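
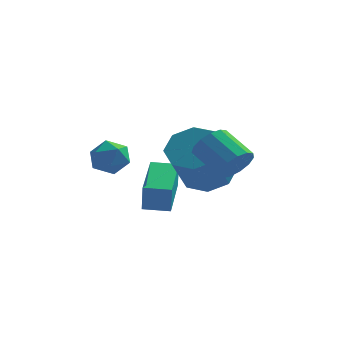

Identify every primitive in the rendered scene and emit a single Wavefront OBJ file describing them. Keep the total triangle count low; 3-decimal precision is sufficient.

v 1.443 -1.64 -1.305
v 1.956 -1.097 -1.118
v 0.93 -0.377 -0.389
v 0.417 -0.92 -0.575
v 1.778 -0.973 -1.493
v 0.752 -0.253 -0.764
v 1.493 -1.06 -1.808
v 0.466 -0.34 -1.079
v 1.192 -1.331 -1.963
v 0.166 -0.611 -1.234
v 0.971 -1.7 -1.91
v -0.055 -0.98 -1.181
v 0.9 -2.051 -1.664
v -0.126 -1.331 -0.935
v 1.001 -2.271 -1.304
v -0.025 -1.551 -0.575
v 1.243 -2.29 -0.944
v 0.217 -1.57 -0.215
v 1.548 -2.104 -0.699
v 0.522 -1.384 0.03
v 1.82 -1.77 -0.646
v 0.794 -1.05 0.083
v 1.972 -1.395 -0.802
v 0.946 -0.675 -0.073
v 0.035 1.119 -2.779
v 0.877 0.555 -3.122
v 0.607 -0.843 -1.484
v -0.235 -0.279 -1.141
v 1.087 1.14 -2.588
v 0.818 -0.258 -0.95
v 0.681 1.712 -2.166
v 0.412 0.314 -0.528
v -0.104 1.937 -2.103
v -0.373 0.539 -0.466
v -0.807 1.683 -2.436
v -1.077 0.285 -0.798
v -1.018 1.098 -2.97
v -1.287 -0.3 -1.332
v -0.612 0.526 -3.392
v -0.881 -0.872 -1.754
v 0.173 0.301 -3.454
v -0.096 -1.097 -1.817
v -3.517 -0.057 -2.278
v -3.304 0.311 -1.589
v -2.976 -1.171 -1.851
v -2.763 -0.803 -1.162
v -3.544 -0.948 -1.318
v -3.878 -0.26 -1.583
v -2.402 -0.6 -1.857
v -2.736 0.088 -2.122
v -2.615 -0.025 -1.329
v -3.321 -0.24 -0.996
v -2.959 -0.62 -2.444
v -3.665 -0.835 -2.111
v -2.27 0.782 -4.7
v -2.19 0.554 -3.545
v -2.387 2.877 -4.277
v -2.306 2.648 -3.122
v -1.234 0.852 -4.758
v -1.153 0.623 -3.603
v -1.35 2.946 -4.335
v -1.27 2.718 -3.18
f 2 1 5
f 2 5 3
f 3 5 6
f 3 6 4
f 5 1 7
f 5 7 6
f 6 7 8
f 6 8 4
f 7 1 9
f 7 9 8
f 8 9 10
f 8 10 4
f 9 1 11
f 9 11 10
f 10 11 12
f 10 12 4
f 11 1 13
f 11 13 12
f 12 13 14
f 12 14 4
f 13 1 15
f 13 15 14
f 14 15 16
f 14 16 4
f 15 1 17
f 15 17 16
f 16 17 18
f 16 18 4
f 17 1 19
f 17 19 18
f 18 19 20
f 18 20 4
f 19 1 21
f 19 21 20
f 20 21 22
f 20 22 4
f 21 1 23
f 21 23 22
f 22 23 24
f 22 24 4
f 23 1 2
f 23 2 24
f 24 2 3
f 24 3 4
f 26 25 29
f 26 29 27
f 27 29 30
f 27 30 28
f 29 25 31
f 29 31 30
f 30 31 32
f 30 32 28
f 31 25 33
f 31 33 32
f 32 33 34
f 32 34 28
f 33 25 35
f 33 35 34
f 34 35 36
f 34 36 28
f 35 25 37
f 35 37 36
f 36 37 38
f 36 38 28
f 37 25 39
f 37 39 38
f 38 39 40
f 38 40 28
f 39 25 41
f 39 41 40
f 40 41 42
f 40 42 28
f 41 25 26
f 41 26 42
f 42 26 27
f 42 27 28
f 43 54 48
f 43 48 44
f 43 44 50
f 43 50 53
f 43 53 54
f 44 48 52
f 48 54 47
f 54 53 45
f 53 50 49
f 50 44 51
f 46 52 47
f 46 47 45
f 46 45 49
f 46 49 51
f 46 51 52
f 47 52 48
f 45 47 54
f 49 45 53
f 51 49 50
f 52 51 44
f 56 58 55
f 59 56 55
f 55 58 57
f 57 59 55
f 56 62 58
f 60 56 59
f 60 62 56
f 58 62 57
f 61 59 57
f 57 62 61
f 61 60 59
f 62 60 61



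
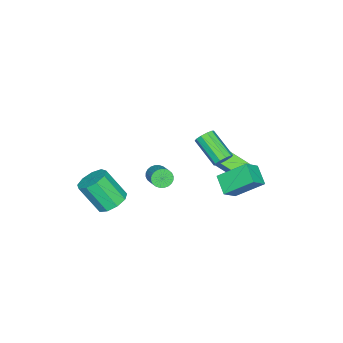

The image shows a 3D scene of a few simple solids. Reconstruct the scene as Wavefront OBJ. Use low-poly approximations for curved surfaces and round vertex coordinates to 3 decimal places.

v -1.045 2.41 -1.31
v -1.534 3.898 -0.132
v -1.918 2.726 -2.071
v -2.407 4.213 -0.892
v -0.233 3.167 -1.928
v -0.722 4.654 -0.749
v -1.106 3.482 -2.688
v -1.595 4.97 -1.51
v -2.064 2.372 -0.797
v -1.504 2.143 -0.719
v -2.236 0.7 0.315
v -2.796 0.928 0.237
v -1.573 2.382 -0.435
v -2.305 0.938 0.599
v -1.83 2.616 -0.29
v -2.562 1.173 0.744
v -2.176 2.757 -0.338
v -2.908 1.314 0.696
v -2.48 2.751 -0.561
v -3.211 1.308 0.473
v -2.624 2.6 -0.875
v -3.356 1.157 0.159
v -2.555 2.362 -1.159
v -3.287 0.918 -0.125
v -2.298 2.127 -1.304
v -3.03 0.684 -0.27
v -1.952 1.986 -1.256
v -2.684 0.543 -0.222
v -1.649 1.992 -1.033
v -2.38 0.549 0.001
v -3.421 2.652 -3.394
v -3.546 1.291 -2.775
v -4.194 2.93 -2.938
v -4.319 1.569 -2.319
v -2.521 3.131 -2.161
v -2.646 1.77 -1.542
v -3.294 3.409 -1.705
v -3.419 2.048 -1.086
v 3.122 0.813 1.582
v 3.555 0.475 1.367
v 4.392 1.17 1.963
v 3.958 1.507 2.178
v 3.538 0.636 1.203
v 4.375 1.331 1.799
v 3.458 0.824 1.097
v 4.294 1.518 1.693
v 3.326 1.01 1.065
v 4.163 1.704 1.661
v 3.163 1.166 1.112
v 4 1.861 1.707
v 2.994 1.268 1.23
v 3.831 1.963 1.825
v 2.845 1.301 1.401
v 3.681 1.996 1.997
v 2.737 1.26 1.601
v 3.574 1.955 2.196
v 2.688 1.15 1.797
v 3.525 1.845 2.393
v 2.705 0.989 1.961
v 3.542 1.684 2.557
v 2.786 0.802 2.067
v 3.622 1.496 2.663
v 2.917 0.616 2.099
v 3.754 1.31 2.695
v 3.08 0.459 2.053
v 3.917 1.154 2.648
v 3.249 0.357 1.935
v 4.086 1.052 2.53
v 3.399 0.324 1.763
v 4.235 1.019 2.359
v 3.506 0.365 1.564
v 4.343 1.06 2.159
v 2.487 -2.067 -2.282
v 3.405 -1.926 -2.242
v 3.511 -3.071 -0.618
v 2.593 -3.213 -0.658
v 3.101 -1.479 -1.907
v 3.207 -2.624 -0.283
v 2.51 -1.307 -1.747
v 2.616 -2.452 -0.123
v 1.908 -1.491 -1.838
v 2.014 -2.636 -0.214
v 1.577 -1.945 -2.136
v 1.683 -3.09 -0.512
v 1.672 -2.456 -2.503
v 1.777 -3.601 -0.879
v 2.148 -2.785 -2.766
v 2.254 -3.931 -1.142
v 2.783 -2.779 -2.803
v 2.889 -3.924 -1.179
v 3.28 -2.439 -2.596
v 3.385 -3.585 -0.972
f 2 4 1
f 5 2 1
f 1 4 3
f 3 5 1
f 2 8 4
f 6 2 5
f 6 8 2
f 4 8 3
f 7 5 3
f 3 8 7
f 7 6 5
f 8 6 7
f 10 9 13
f 10 13 11
f 11 13 14
f 11 14 12
f 13 9 15
f 13 15 14
f 14 15 16
f 14 16 12
f 15 9 17
f 15 17 16
f 16 17 18
f 16 18 12
f 17 9 19
f 17 19 18
f 18 19 20
f 18 20 12
f 19 9 21
f 19 21 20
f 20 21 22
f 20 22 12
f 21 9 23
f 21 23 22
f 22 23 24
f 22 24 12
f 23 9 25
f 23 25 24
f 24 25 26
f 24 26 12
f 25 9 27
f 25 27 26
f 26 27 28
f 26 28 12
f 27 9 29
f 27 29 28
f 28 29 30
f 28 30 12
f 29 9 10
f 29 10 30
f 30 10 11
f 30 11 12
f 32 34 31
f 35 32 31
f 31 34 33
f 33 35 31
f 32 38 34
f 36 32 35
f 36 38 32
f 34 38 33
f 37 35 33
f 33 38 37
f 37 36 35
f 38 36 37
f 40 39 43
f 40 43 41
f 41 43 44
f 41 44 42
f 43 39 45
f 43 45 44
f 44 45 46
f 44 46 42
f 45 39 47
f 45 47 46
f 46 47 48
f 46 48 42
f 47 39 49
f 47 49 48
f 48 49 50
f 48 50 42
f 49 39 51
f 49 51 50
f 50 51 52
f 50 52 42
f 51 39 53
f 51 53 52
f 52 53 54
f 52 54 42
f 53 39 55
f 53 55 54
f 54 55 56
f 54 56 42
f 55 39 57
f 55 57 56
f 56 57 58
f 56 58 42
f 57 39 59
f 57 59 58
f 58 59 60
f 58 60 42
f 59 39 61
f 59 61 60
f 60 61 62
f 60 62 42
f 61 39 63
f 61 63 62
f 62 63 64
f 62 64 42
f 63 39 65
f 63 65 64
f 64 65 66
f 64 66 42
f 65 39 67
f 65 67 66
f 66 67 68
f 66 68 42
f 67 39 69
f 67 69 68
f 68 69 70
f 68 70 42
f 69 39 71
f 69 71 70
f 70 71 72
f 70 72 42
f 71 39 40
f 71 40 72
f 72 40 41
f 72 41 42
f 74 73 77
f 74 77 75
f 75 77 78
f 75 78 76
f 77 73 79
f 77 79 78
f 78 79 80
f 78 80 76
f 79 73 81
f 79 81 80
f 80 81 82
f 80 82 76
f 81 73 83
f 81 83 82
f 82 83 84
f 82 84 76
f 83 73 85
f 83 85 84
f 84 85 86
f 84 86 76
f 85 73 87
f 85 87 86
f 86 87 88
f 86 88 76
f 87 73 89
f 87 89 88
f 88 89 90
f 88 90 76
f 89 73 91
f 89 91 90
f 90 91 92
f 90 92 76
f 91 73 74
f 91 74 92
f 92 74 75
f 92 75 76



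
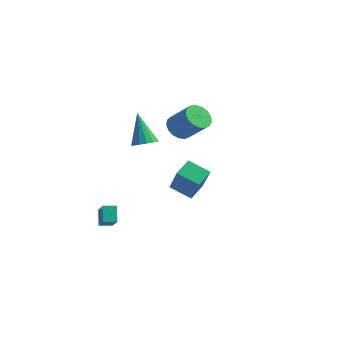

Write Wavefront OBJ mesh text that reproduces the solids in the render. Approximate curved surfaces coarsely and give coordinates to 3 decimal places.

v -1.658 1.79 1.558
v -1.058 1.5 0.925
v 0.319 1.46 2.248
v -0.282 1.75 2.882
v -1.027 1.939 0.906
v 0.35 1.899 2.229
v -1.141 2.344 1.037
v 0.236 2.303 2.36
v -1.373 2.622 1.287
v 0.004 2.581 2.61
v -1.671 2.709 1.6
v -0.294 2.669 2.923
v -1.966 2.586 1.903
v -0.589 2.546 3.226
v -2.19 2.281 2.127
v -0.813 2.24 3.45
v -2.293 1.863 2.221
v -0.916 1.823 3.544
v -2.25 1.428 2.163
v -0.873 1.388 3.486
v -2.072 1.077 1.967
v -0.695 1.037 3.29
v -1.799 0.889 1.677
v -0.422 0.848 3
v -1.494 0.907 1.36
v -0.117 0.867 2.683
v -1.226 1.128 1.089
v 0.151 1.087 2.412
v -3.82 -3.255 -3.583
v -2.902 -4.056 -2.561
v -3.246 -2.704 -3.666
v -2.328 -3.506 -2.644
v -3.372 -3.854 -4.456
v -2.454 -4.656 -3.434
v -2.798 -3.304 -4.539
v -1.88 -4.105 -3.517
v 2.97 -3.917 -0.073
v 1.708 -4.163 0.53
v 2.984 -2.826 0.402
v 1.722 -3.072 1.005
v 3.978 -4.708 1.715
v 2.716 -4.954 2.318
v 3.992 -3.617 2.19
v 2.73 -3.863 2.793
v -0.353 -3.512 3.01
v 0.309 -3.655 3.377
v -1.267 -2.928 4.89
v 0.332 -3.272 3.269
v 0.171 -2.953 3.092
v -0.13 -2.784 2.893
v -0.491 -2.81 2.725
v -0.815 -3.023 2.634
v -1.015 -3.368 2.644
v -1.038 -3.751 2.751
v -0.877 -4.07 2.928
v -0.576 -4.239 3.127
v -0.215 -4.214 3.295
v 0.109 -4 3.386
f 2 1 5
f 2 5 3
f 3 5 6
f 3 6 4
f 5 1 7
f 5 7 6
f 6 7 8
f 6 8 4
f 7 1 9
f 7 9 8
f 8 9 10
f 8 10 4
f 9 1 11
f 9 11 10
f 10 11 12
f 10 12 4
f 11 1 13
f 11 13 12
f 12 13 14
f 12 14 4
f 13 1 15
f 13 15 14
f 14 15 16
f 14 16 4
f 15 1 17
f 15 17 16
f 16 17 18
f 16 18 4
f 17 1 19
f 17 19 18
f 18 19 20
f 18 20 4
f 19 1 21
f 19 21 20
f 20 21 22
f 20 22 4
f 21 1 23
f 21 23 22
f 22 23 24
f 22 24 4
f 23 1 25
f 23 25 24
f 24 25 26
f 24 26 4
f 25 1 27
f 25 27 26
f 26 27 28
f 26 28 4
f 27 1 2
f 27 2 28
f 28 2 3
f 28 3 4
f 30 32 29
f 33 30 29
f 29 32 31
f 31 33 29
f 30 36 32
f 34 30 33
f 34 36 30
f 32 36 31
f 35 33 31
f 31 36 35
f 35 34 33
f 36 34 35
f 38 40 37
f 41 38 37
f 37 40 39
f 39 41 37
f 38 44 40
f 42 38 41
f 42 44 38
f 40 44 39
f 43 41 39
f 39 44 43
f 43 42 41
f 44 42 43
f 46 45 48
f 46 48 47
f 48 45 49
f 48 49 47
f 49 45 50
f 49 50 47
f 50 45 51
f 50 51 47
f 51 45 52
f 51 52 47
f 52 45 53
f 52 53 47
f 53 45 54
f 53 54 47
f 54 45 55
f 54 55 47
f 55 45 56
f 55 56 47
f 56 45 57
f 56 57 47
f 57 45 58
f 57 58 47
f 58 45 46
f 58 46 47



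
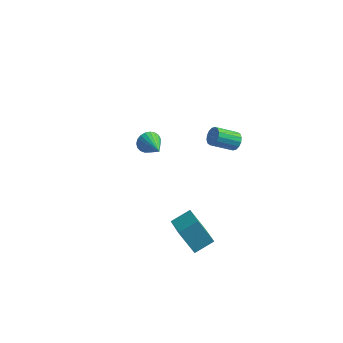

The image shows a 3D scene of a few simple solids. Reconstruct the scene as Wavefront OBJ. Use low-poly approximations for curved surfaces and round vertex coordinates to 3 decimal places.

v 1.887 -3.839 -2.467
v 2.719 -3.081 -1.997
v 1.053 -2.398 -3.318
v 1.885 -1.639 -2.848
v 2.815 -4.061 -3.752
v 3.647 -3.302 -3.282
v 1.981 -2.619 -4.603
v 2.813 -1.861 -4.133
v 3.479 1.467 0.596
v 3.679 1.714 1.069
v 2.601 1.121 1.836
v 2.401 0.873 1.364
v 3.49 1.91 0.955
v 2.412 1.317 1.722
v 3.298 1.986 0.744
v 2.22 1.393 1.512
v 3.155 1.924 0.494
v 2.077 1.331 1.262
v 3.098 1.739 0.272
v 2.02 1.146 1.039
v 3.143 1.481 0.136
v 2.065 0.888 0.903
v 3.279 1.219 0.124
v 2.201 0.626 0.891
v 3.468 1.023 0.238
v 2.39 0.43 1.005
v 3.66 0.947 0.448
v 2.582 0.354 1.216
v 3.803 1.009 0.698
v 2.725 0.416 1.466
v 3.86 1.194 0.921
v 2.782 0.601 1.688
v 3.815 1.452 1.057
v 2.737 0.859 1.824
v -2.195 4.357 -4.209
v -1.833 4.292 -4.839
v -1.205 3.123 -3.511
v -1.67 4.504 -4.694
v -1.599 4.691 -4.466
v -1.63 4.82 -4.193
v -1.76 4.869 -3.923
v -1.964 4.829 -3.702
v -2.209 4.708 -3.569
v -2.451 4.527 -3.546
v -2.649 4.316 -3.638
v -2.768 4.112 -3.829
v -2.789 3.951 -4.085
v -2.707 3.86 -4.363
v -2.536 3.855 -4.614
v -2.307 3.937 -4.795
v -2.058 4.092 -4.875
f 2 4 1
f 5 2 1
f 1 4 3
f 3 5 1
f 2 8 4
f 6 2 5
f 6 8 2
f 4 8 3
f 7 5 3
f 3 8 7
f 7 6 5
f 8 6 7
f 10 9 13
f 10 13 11
f 11 13 14
f 11 14 12
f 13 9 15
f 13 15 14
f 14 15 16
f 14 16 12
f 15 9 17
f 15 17 16
f 16 17 18
f 16 18 12
f 17 9 19
f 17 19 18
f 18 19 20
f 18 20 12
f 19 9 21
f 19 21 20
f 20 21 22
f 20 22 12
f 21 9 23
f 21 23 22
f 22 23 24
f 22 24 12
f 23 9 25
f 23 25 24
f 24 25 26
f 24 26 12
f 25 9 27
f 25 27 26
f 26 27 28
f 26 28 12
f 27 9 29
f 27 29 28
f 28 29 30
f 28 30 12
f 29 9 31
f 29 31 30
f 30 31 32
f 30 32 12
f 31 9 33
f 31 33 32
f 32 33 34
f 32 34 12
f 33 9 10
f 33 10 34
f 34 10 11
f 34 11 12
f 36 35 38
f 36 38 37
f 38 35 39
f 38 39 37
f 39 35 40
f 39 40 37
f 40 35 41
f 40 41 37
f 41 35 42
f 41 42 37
f 42 35 43
f 42 43 37
f 43 35 44
f 43 44 37
f 44 35 45
f 44 45 37
f 45 35 46
f 45 46 37
f 46 35 47
f 46 47 37
f 47 35 48
f 47 48 37
f 48 35 49
f 48 49 37
f 49 35 50
f 49 50 37
f 50 35 51
f 50 51 37
f 51 35 36
f 51 36 37



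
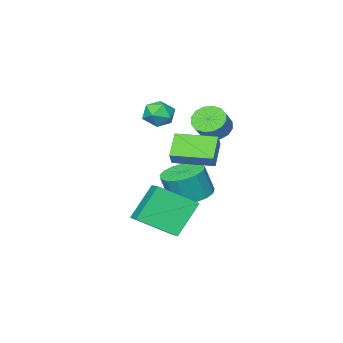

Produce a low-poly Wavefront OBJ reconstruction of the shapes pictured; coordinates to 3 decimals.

v -0.939 0.551 1.385
v -1.795 -0.102 2.326
v -2.156 2.088 1.345
v -3.012 1.434 2.286
v -0.488 0.926 2.054
v -1.344 0.272 2.995
v -1.705 2.462 2.014
v -2.561 1.809 2.955
v -3.038 -0.524 -1.514
v -2.08 -0.905 -1.836
v -1.664 -1.118 -0.348
v -2.622 -0.736 -0.026
v -2.001 -0.397 -1.786
v -1.584 -0.61 -0.298
v -2.158 0.082 -1.673
v -1.742 -0.13 -0.185
v -2.518 0.423 -1.524
v -2.102 0.21 -0.036
v -2.996 0.546 -1.373
v -2.58 0.334 0.115
v -3.484 0.425 -1.254
v -3.068 0.212 0.235
v -3.87 0.086 -1.194
v -3.454 -0.127 0.294
v -4.065 -0.393 -1.208
v -3.649 -0.605 0.28
v -4.025 -0.901 -1.292
v -3.609 -1.114 0.196
v -3.759 -1.323 -1.427
v -3.343 -1.536 0.061
v -3.327 -1.562 -1.582
v -2.911 -1.775 -0.093
v -2.83 -1.563 -1.721
v -2.414 -1.776 -0.233
v -2.38 -1.326 -1.813
v -1.964 -1.539 -0.325
v -0.33 2.675 -0.158
v 0.97 1.492 0.817
v 0.502 4.106 0.469
v 1.802 2.923 1.445
v 0.878 2.677 -1.765
v 2.178 1.494 -0.789
v 1.71 4.108 -1.137
v 3.01 2.925 -0.162
v -1.238 -0.376 4.625
v -0.593 -0.382 4.102
v -1.947 -1.118 3.758
v -1.302 -1.124 3.235
v -1.259 -1.54 3.953
v -0.82 -1.081 4.489
v -1.72 -0.419 3.371
v -1.281 0.04 3.907
v -0.89 -0.408 3.327
v -0.605 -1.101 3.687
v -1.935 -0.399 4.173
v -1.65 -1.092 4.533
v -3.712 0.284 2.828
v -3.075 0.173 2.292
v -2.351 0.545 3.076
v -2.988 0.656 3.612
v -3.21 0.581 2.224
v -2.486 0.953 3.007
v -3.48 0.909 2.317
v -2.756 1.281 3.101
v -3.812 1.069 2.547
v -3.088 1.441 3.331
v -4.117 1.019 2.853
v -3.393 1.392 3.637
v -4.314 0.773 3.152
v -3.59 1.145 3.936
v -4.349 0.395 3.364
v -3.625 0.767 4.148
v -4.214 -0.013 3.433
v -3.49 0.359 4.216
v -3.944 -0.341 3.339
v -3.22 0.031 4.123
v -3.612 -0.501 3.109
v -2.888 -0.129 3.893
v -3.307 -0.452 2.803
v -2.583 -0.079 3.587
v -3.11 -0.205 2.504
v -2.386 0.167 3.288
f 2 4 1
f 5 2 1
f 1 4 3
f 3 5 1
f 2 8 4
f 6 2 5
f 6 8 2
f 4 8 3
f 7 5 3
f 3 8 7
f 7 6 5
f 8 6 7
f 10 9 13
f 10 13 11
f 11 13 14
f 11 14 12
f 13 9 15
f 13 15 14
f 14 15 16
f 14 16 12
f 15 9 17
f 15 17 16
f 16 17 18
f 16 18 12
f 17 9 19
f 17 19 18
f 18 19 20
f 18 20 12
f 19 9 21
f 19 21 20
f 20 21 22
f 20 22 12
f 21 9 23
f 21 23 22
f 22 23 24
f 22 24 12
f 23 9 25
f 23 25 24
f 24 25 26
f 24 26 12
f 25 9 27
f 25 27 26
f 26 27 28
f 26 28 12
f 27 9 29
f 27 29 28
f 28 29 30
f 28 30 12
f 29 9 31
f 29 31 30
f 30 31 32
f 30 32 12
f 31 9 33
f 31 33 32
f 32 33 34
f 32 34 12
f 33 9 35
f 33 35 34
f 34 35 36
f 34 36 12
f 35 9 10
f 35 10 36
f 36 10 11
f 36 11 12
f 38 40 37
f 41 38 37
f 37 40 39
f 39 41 37
f 38 44 40
f 42 38 41
f 42 44 38
f 40 44 39
f 43 41 39
f 39 44 43
f 43 42 41
f 44 42 43
f 45 56 50
f 45 50 46
f 45 46 52
f 45 52 55
f 45 55 56
f 46 50 54
f 50 56 49
f 56 55 47
f 55 52 51
f 52 46 53
f 48 54 49
f 48 49 47
f 48 47 51
f 48 51 53
f 48 53 54
f 49 54 50
f 47 49 56
f 51 47 55
f 53 51 52
f 54 53 46
f 58 57 61
f 58 61 59
f 59 61 62
f 59 62 60
f 61 57 63
f 61 63 62
f 62 63 64
f 62 64 60
f 63 57 65
f 63 65 64
f 64 65 66
f 64 66 60
f 65 57 67
f 65 67 66
f 66 67 68
f 66 68 60
f 67 57 69
f 67 69 68
f 68 69 70
f 68 70 60
f 69 57 71
f 69 71 70
f 70 71 72
f 70 72 60
f 71 57 73
f 71 73 72
f 72 73 74
f 72 74 60
f 73 57 75
f 73 75 74
f 74 75 76
f 74 76 60
f 75 57 77
f 75 77 76
f 76 77 78
f 76 78 60
f 77 57 79
f 77 79 78
f 78 79 80
f 78 80 60
f 79 57 81
f 79 81 80
f 80 81 82
f 80 82 60
f 81 57 58
f 81 58 82
f 82 58 59
f 82 59 60



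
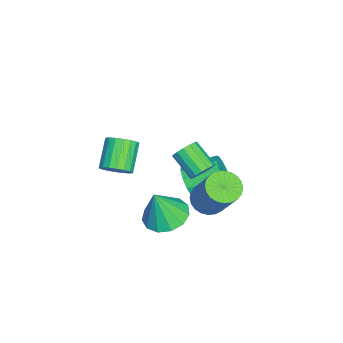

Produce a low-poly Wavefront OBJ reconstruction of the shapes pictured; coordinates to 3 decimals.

v -0.161 -1.439 0.362
v 0.663 -1.579 0.157
v 0.121 -1.801 1.738
v 0.631 -1.113 0.286
v 0.348 -0.75 0.439
v -0.096 -0.607 0.568
v -0.561 -0.727 0.631
v -0.899 -1.074 0.609
v -1.003 -1.537 0.509
v -0.839 -1.968 0.362
v -0.46 -2.232 0.215
v 0.014 -2.244 0.115
v 0.433 -2.001 0.093
v -0.151 -3.147 2.633
v 0.116 -3.54 3
v -0.842 -3.485 3.755
v -1.109 -3.093 3.387
v 0.202 -3.304 3.092
v -0.756 -3.249 3.846
v 0.218 -3.037 3.093
v -0.74 -2.983 3.847
v 0.161 -2.793 3.003
v -0.797 -2.738 3.757
v 0.042 -2.618 2.839
v -0.916 -2.563 3.594
v -0.115 -2.549 2.635
v -1.073 -2.494 3.389
v -0.28 -2.597 2.43
v -1.237 -2.543 3.184
v -0.418 -2.755 2.265
v -1.376 -2.7 3.02
v -0.504 -2.991 2.174
v -1.462 -2.936 2.928
v -0.52 -3.257 2.173
v -1.478 -3.203 2.927
v -0.463 -3.502 2.263
v -1.421 -3.447 3.017
v -0.344 -3.677 2.426
v -1.302 -3.622 3.181
v -0.187 -3.746 2.631
v -1.145 -3.691 3.385
v -0.023 -3.697 2.836
v -0.98 -3.643 3.59
v -3.151 -1.11 -0.637
v -2.714 -1.235 -0.066
v -3.032 0.005 0.449
v -3.469 0.13 -0.123
v -2.481 -1.056 -0.353
v -2.799 0.184 0.161
v -2.46 -0.894 -0.731
v -2.778 0.346 -0.216
v -2.659 -0.801 -1.079
v -2.977 0.44 -0.564
v -3.014 -0.805 -1.286
v -3.332 0.435 -0.772
v -3.412 -0.907 -1.288
v -3.73 0.333 -0.773
v -3.728 -1.073 -1.083
v -4.046 0.167 -0.568
v -3.86 -1.251 -0.737
v -4.178 -0.011 -0.222
v -3.768 -1.384 -0.359
v -4.086 -0.144 0.156
v -3.479 -1.43 -0.069
v -3.797 -0.19 0.446
v -3.086 -1.375 0.04
v -3.405 -0.135 0.555
v 0.382 -0.08 3.534
v 0.759 -0.407 3.507
v 0.175 -1.127 4.1
v -0.202 -0.8 4.126
v 0.805 -0.269 3.721
v 0.222 -0.989 4.314
v 0.738 -0.08 3.885
v 0.154 -0.8 4.477
v 0.575 0.109 3.954
v -0.008 -0.611 4.547
v 0.361 0.247 3.911
v -0.223 -0.473 4.504
v 0.152 0.298 3.767
v -0.431 -0.422 4.359
v 0.005 0.247 3.56
v -0.579 -0.473 4.153
v -0.042 0.109 3.346
v -0.625 -0.611 3.939
v 0.026 -0.08 3.183
v -0.558 -0.8 3.775
v 0.188 -0.269 3.113
v -0.395 -0.989 3.706
v 0.403 -0.407 3.156
v -0.181 -1.127 3.749
v 0.611 -0.458 3.301
v 0.028 -1.178 3.893
v -1.901 -0.202 -0.266
v -1.321 -0.125 -0.611
v -0.378 0.538 1.12
v -0.959 0.462 1.466
v -1.431 0.114 -0.642
v -0.489 0.777 1.089
v -1.614 0.305 -0.616
v -0.671 0.968 1.115
v -1.84 0.419 -0.537
v -0.897 1.082 1.194
v -2.075 0.438 -0.416
v -1.133 1.102 1.315
v -2.284 0.36 -0.273
v -1.341 1.024 1.459
v -2.435 0.197 -0.128
v -1.492 0.86 1.603
v -2.504 -0.028 -0.004
v -1.562 0.636 1.727
v -2.482 -0.278 0.08
v -1.539 0.385 1.811
v -2.371 -0.517 0.111
v -1.429 0.146 1.842
v -2.189 -0.708 0.085
v -1.246 -0.045 1.816
v -1.963 -0.822 0.006
v -1.02 -0.159 1.737
v -1.727 -0.842 -0.115
v -0.785 -0.178 1.616
v -1.519 -0.764 -0.259
v -0.576 -0.1 1.473
v -1.368 -0.6 -0.403
v -0.425 0.063 1.328
v -1.298 -0.376 -0.527
v -0.356 0.288 1.204
f 2 1 4
f 2 4 3
f 4 1 5
f 4 5 3
f 5 1 6
f 5 6 3
f 6 1 7
f 6 7 3
f 7 1 8
f 7 8 3
f 8 1 9
f 8 9 3
f 9 1 10
f 9 10 3
f 10 1 11
f 10 11 3
f 11 1 12
f 11 12 3
f 12 1 13
f 12 13 3
f 13 1 2
f 13 2 3
f 15 14 18
f 15 18 16
f 16 18 19
f 16 19 17
f 18 14 20
f 18 20 19
f 19 20 21
f 19 21 17
f 20 14 22
f 20 22 21
f 21 22 23
f 21 23 17
f 22 14 24
f 22 24 23
f 23 24 25
f 23 25 17
f 24 14 26
f 24 26 25
f 25 26 27
f 25 27 17
f 26 14 28
f 26 28 27
f 27 28 29
f 27 29 17
f 28 14 30
f 28 30 29
f 29 30 31
f 29 31 17
f 30 14 32
f 30 32 31
f 31 32 33
f 31 33 17
f 32 14 34
f 32 34 33
f 33 34 35
f 33 35 17
f 34 14 36
f 34 36 35
f 35 36 37
f 35 37 17
f 36 14 38
f 36 38 37
f 37 38 39
f 37 39 17
f 38 14 40
f 38 40 39
f 39 40 41
f 39 41 17
f 40 14 42
f 40 42 41
f 41 42 43
f 41 43 17
f 42 14 15
f 42 15 43
f 43 15 16
f 43 16 17
f 45 44 48
f 45 48 46
f 46 48 49
f 46 49 47
f 48 44 50
f 48 50 49
f 49 50 51
f 49 51 47
f 50 44 52
f 50 52 51
f 51 52 53
f 51 53 47
f 52 44 54
f 52 54 53
f 53 54 55
f 53 55 47
f 54 44 56
f 54 56 55
f 55 56 57
f 55 57 47
f 56 44 58
f 56 58 57
f 57 58 59
f 57 59 47
f 58 44 60
f 58 60 59
f 59 60 61
f 59 61 47
f 60 44 62
f 60 62 61
f 61 62 63
f 61 63 47
f 62 44 64
f 62 64 63
f 63 64 65
f 63 65 47
f 64 44 66
f 64 66 65
f 65 66 67
f 65 67 47
f 66 44 45
f 66 45 67
f 67 45 46
f 67 46 47
f 69 68 72
f 69 72 70
f 70 72 73
f 70 73 71
f 72 68 74
f 72 74 73
f 73 74 75
f 73 75 71
f 74 68 76
f 74 76 75
f 75 76 77
f 75 77 71
f 76 68 78
f 76 78 77
f 77 78 79
f 77 79 71
f 78 68 80
f 78 80 79
f 79 80 81
f 79 81 71
f 80 68 82
f 80 82 81
f 81 82 83
f 81 83 71
f 82 68 84
f 82 84 83
f 83 84 85
f 83 85 71
f 84 68 86
f 84 86 85
f 85 86 87
f 85 87 71
f 86 68 88
f 86 88 87
f 87 88 89
f 87 89 71
f 88 68 90
f 88 90 89
f 89 90 91
f 89 91 71
f 90 68 92
f 90 92 91
f 91 92 93
f 91 93 71
f 92 68 69
f 92 69 93
f 93 69 70
f 93 70 71
f 95 94 98
f 95 98 96
f 96 98 99
f 96 99 97
f 98 94 100
f 98 100 99
f 99 100 101
f 99 101 97
f 100 94 102
f 100 102 101
f 101 102 103
f 101 103 97
f 102 94 104
f 102 104 103
f 103 104 105
f 103 105 97
f 104 94 106
f 104 106 105
f 105 106 107
f 105 107 97
f 106 94 108
f 106 108 107
f 107 108 109
f 107 109 97
f 108 94 110
f 108 110 109
f 109 110 111
f 109 111 97
f 110 94 112
f 110 112 111
f 111 112 113
f 111 113 97
f 112 94 114
f 112 114 113
f 113 114 115
f 113 115 97
f 114 94 116
f 114 116 115
f 115 116 117
f 115 117 97
f 116 94 118
f 116 118 117
f 117 118 119
f 117 119 97
f 118 94 120
f 118 120 119
f 119 120 121
f 119 121 97
f 120 94 122
f 120 122 121
f 121 122 123
f 121 123 97
f 122 94 124
f 122 124 123
f 123 124 125
f 123 125 97
f 124 94 126
f 124 126 125
f 125 126 127
f 125 127 97
f 126 94 95
f 126 95 127
f 127 95 96
f 127 96 97



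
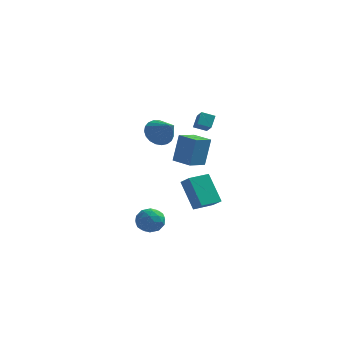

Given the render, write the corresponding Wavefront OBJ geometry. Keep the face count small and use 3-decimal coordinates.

v 1.631 2.42 2.4
v 1.704 3.079 3.081
v 2.395 2.659 2.086
v 2.469 3.318 2.766
v 2.051 1.802 2.954
v 2.125 2.461 3.634
v 2.816 2.041 2.639
v 2.889 2.7 3.32
v 2.217 -4.268 2.539
v 2.457 -3.856 4.296
v 2.787 -3.216 2.214
v 3.028 -2.804 3.971
v 3.332 -4.876 2.529
v 3.573 -4.464 4.286
v 3.903 -3.824 2.204
v 4.143 -3.412 3.961
v 2.453 -0.673 -2.822
v 1.489 0.159 -1.114
v 3.341 0.383 -2.835
v 2.378 1.215 -1.127
v 3.082 -1.195 -2.213
v 2.119 -0.363 -0.505
v 3.971 -0.139 -2.226
v 3.007 0.693 -0.518
v -0.802 3.813 1.165
v -0.075 3.972 0.497
v 0.362 2.907 2.215
v -0.039 4.304 0.744
v -0.135 4.552 1.064
v -0.346 4.672 1.402
v -0.636 4.643 1.699
v -0.955 4.471 1.903
v -1.247 4.185 1.98
v -1.462 3.835 1.916
v -1.563 3.481 1.722
v -1.532 3.185 1.432
v -1.375 2.997 1.096
v -1.119 2.951 0.772
v -0.808 3.053 0.516
v -0.496 3.287 0.372
v -0.236 3.612 0.365
v -0.333 -2.215 -3.215
v 0.168 -2.008 -2.478
v 0.732 -3.132 -3.682
v 1.233 -2.925 -2.945
v 0.462 -3.41 -2.853
v -0.196 -2.843 -2.565
v 1.096 -2.297 -3.595
v 0.438 -1.73 -3.307
v 1.051 -2.059 -2.713
v 0.659 -2.747 -2.254
v 0.241 -2.393 -3.906
v -0.151 -3.081 -3.447
v -0.176 -2.031 -2.806
v 1.076 -3.109 -3.354
v 0.623 -3.394 -3.3
v 0.917 -3.272 -2.867
v -0.389 -2.522 -2.857
v -0.095 -2.4 -2.423
v 0.078 -3.224 -2.644
v 0.995 -2.74 -3.737
v 1.289 -2.618 -3.303
v -0.017 -1.868 -3.293
v 0.277 -1.746 -2.86
v 0.822 -1.916 -3.516
v 0.638 -1.94 -2.511
v 1.263 -2.478 -2.785
v 1.183 -2.109 -3.167
v 0.796 -1.776 -2.998
v 0.408 -2.344 -2.241
v 1.033 -2.883 -2.515
v 0.58 -3.168 -2.461
v 0.194 -2.835 -2.292
v 0.926 -2.374 -2.379
v -0.133 -2.257 -3.645
v 0.492 -2.796 -3.919
v 0.706 -2.305 -3.868
v 0.32 -1.972 -3.699
v -0.363 -2.662 -3.375
v 0.262 -3.2 -3.649
v 0.104 -3.364 -3.162
v -0.283 -3.031 -2.993
v -0.026 -2.766 -3.781
f 2 4 1
f 5 2 1
f 1 4 3
f 3 5 1
f 2 8 4
f 6 2 5
f 6 8 2
f 4 8 3
f 7 5 3
f 3 8 7
f 7 6 5
f 8 6 7
f 10 12 9
f 13 10 9
f 9 12 11
f 11 13 9
f 10 16 12
f 14 10 13
f 14 16 10
f 12 16 11
f 15 13 11
f 11 16 15
f 15 14 13
f 16 14 15
f 18 20 17
f 21 18 17
f 17 20 19
f 19 21 17
f 18 24 20
f 22 18 21
f 22 24 18
f 20 24 19
f 23 21 19
f 19 24 23
f 23 22 21
f 24 22 23
f 26 25 28
f 26 28 27
f 28 25 29
f 28 29 27
f 29 25 30
f 29 30 27
f 30 25 31
f 30 31 27
f 31 25 32
f 31 32 27
f 32 25 33
f 32 33 27
f 33 25 34
f 33 34 27
f 34 25 35
f 34 35 27
f 35 25 36
f 35 36 27
f 36 25 37
f 36 37 27
f 37 25 38
f 37 38 27
f 38 25 39
f 38 39 27
f 39 25 40
f 39 40 27
f 40 25 41
f 40 41 27
f 41 25 26
f 41 26 27
f 42 79 58
f 79 53 82
f 58 82 47
f 79 82 58
f 42 58 54
f 58 47 59
f 54 59 43
f 58 59 54
f 42 54 63
f 54 43 64
f 63 64 49
f 54 64 63
f 42 63 75
f 63 49 78
f 75 78 52
f 63 78 75
f 42 75 79
f 75 52 83
f 79 83 53
f 75 83 79
f 43 59 70
f 59 47 73
f 70 73 51
f 59 73 70
f 47 82 60
f 82 53 81
f 60 81 46
f 82 81 60
f 53 83 80
f 83 52 76
f 80 76 44
f 83 76 80
f 52 78 77
f 78 49 65
f 77 65 48
f 78 65 77
f 49 64 69
f 64 43 66
f 69 66 50
f 64 66 69
f 45 71 57
f 71 51 72
f 57 72 46
f 71 72 57
f 45 57 55
f 57 46 56
f 55 56 44
f 57 56 55
f 45 55 62
f 55 44 61
f 62 61 48
f 55 61 62
f 45 62 67
f 62 48 68
f 67 68 50
f 62 68 67
f 45 67 71
f 67 50 74
f 71 74 51
f 67 74 71
f 46 72 60
f 72 51 73
f 60 73 47
f 72 73 60
f 44 56 80
f 56 46 81
f 80 81 53
f 56 81 80
f 48 61 77
f 61 44 76
f 77 76 52
f 61 76 77
f 50 68 69
f 68 48 65
f 69 65 49
f 68 65 69
f 51 74 70
f 74 50 66
f 70 66 43
f 74 66 70



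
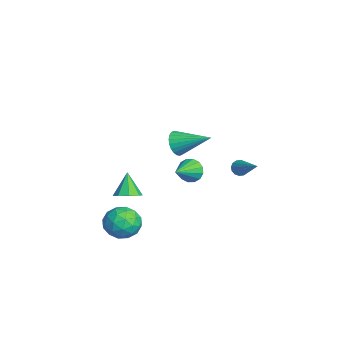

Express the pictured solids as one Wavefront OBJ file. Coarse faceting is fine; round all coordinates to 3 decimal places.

v -4.474 0.606 -3.677
v -3.983 0.765 -4.327
v -3.306 -0.406 -3.043
v -3.883 1.064 -4.036
v -3.94 1.24 -3.648
v -4.141 1.247 -3.268
v -4.431 1.081 -2.998
v -4.732 0.788 -2.91
v -4.965 0.446 -3.027
v -5.066 0.147 -3.318
v -5.008 -0.029 -3.706
v -4.807 -0.035 -4.086
v -4.517 0.13 -4.356
v -4.216 0.423 -4.444
v 1.903 -4.455 -3.193
v 2.385 -3.7 -3.803
v 3.175 -4.3 -1.997
v 3.657 -3.545 -2.607
v 2.713 -3.329 -2.122
v 1.927 -3.424 -2.861
v 3.633 -4.576 -2.939
v 2.847 -4.671 -3.678
v 3.454 -3.775 -3.646
v 2.885 -3.004 -3.141
v 2.675 -4.996 -2.659
v 2.106 -4.225 -2.154
v 2.032 -4.091 -3.603
v 3.528 -3.909 -2.197
v 2.973 -3.782 -1.912
v 3.256 -3.338 -2.27
v 1.763 -3.929 -3.049
v 2.046 -3.485 -3.407
v 2.239 -3.267 -2.419
v 3.514 -4.515 -2.393
v 3.797 -4.071 -2.751
v 2.304 -4.662 -3.53
v 2.587 -4.218 -3.888
v 3.321 -4.733 -3.381
v 2.944 -3.691 -3.869
v 3.691 -3.601 -3.166
v 3.677 -4.206 -3.362
v 3.215 -4.262 -3.796
v 2.609 -3.238 -3.572
v 3.357 -3.147 -2.869
v 2.802 -3.02 -2.584
v 2.34 -3.076 -3.018
v 3.238 -3.282 -3.48
v 2.203 -4.853 -2.931
v 2.951 -4.762 -2.228
v 3.22 -4.924 -2.782
v 2.758 -4.98 -3.216
v 1.869 -4.399 -2.634
v 2.616 -4.309 -1.931
v 2.345 -3.738 -2.004
v 1.883 -3.794 -2.438
v 2.322 -4.718 -2.32
v 2.803 -3.697 -0.868
v 3.285 -3.162 -0.624
v 2.077 -3.623 0.408
v 2.824 -2.938 -0.9
v 2.351 -3.159 -1.157
v 2.143 -3.695 -1.244
v 2.322 -4.232 -1.111
v 2.783 -4.456 -0.836
v 3.256 -4.235 -0.579
v 3.464 -3.699 -0.491
v 0.777 -0.885 1.609
v 1.215 -0.797 0.922
v 1.703 0.745 2.411
v 0.958 -0.618 0.855
v 0.673 -0.48 0.904
v 0.404 -0.404 1.06
v 0.192 -0.401 1.299
v 0.069 -0.472 1.586
v 0.053 -0.606 1.876
v 0.148 -0.782 2.125
v 0.338 -0.974 2.296
v 0.595 -1.153 2.363
v 0.88 -1.291 2.314
v 1.149 -1.367 2.159
v 1.361 -1.37 1.919
v 1.484 -1.299 1.632
v 1.5 -1.165 1.342
v 1.405 -0.989 1.093
v -1.82 2.913 -2.092
v -1.517 2.572 -2.381
v -0.08 3.527 -0.988
v -1.511 2.813 -2.523
v -1.588 3.08 -2.55
v -1.727 3.303 -2.454
v -1.891 3.421 -2.261
v -2.036 3.403 -2.023
v -2.123 3.254 -1.803
v -2.129 3.014 -1.661
v -2.052 2.747 -1.634
v -1.913 2.524 -1.729
v -1.749 2.406 -1.922
v -1.604 2.423 -2.161
f 2 1 4
f 2 4 3
f 4 1 5
f 4 5 3
f 5 1 6
f 5 6 3
f 6 1 7
f 6 7 3
f 7 1 8
f 7 8 3
f 8 1 9
f 8 9 3
f 9 1 10
f 9 10 3
f 10 1 11
f 10 11 3
f 11 1 12
f 11 12 3
f 12 1 13
f 12 13 3
f 13 1 14
f 13 14 3
f 14 1 2
f 14 2 3
f 15 52 31
f 52 26 55
f 31 55 20
f 52 55 31
f 15 31 27
f 31 20 32
f 27 32 16
f 31 32 27
f 15 27 36
f 27 16 37
f 36 37 22
f 27 37 36
f 15 36 48
f 36 22 51
f 48 51 25
f 36 51 48
f 15 48 52
f 48 25 56
f 52 56 26
f 48 56 52
f 16 32 43
f 32 20 46
f 43 46 24
f 32 46 43
f 20 55 33
f 55 26 54
f 33 54 19
f 55 54 33
f 26 56 53
f 56 25 49
f 53 49 17
f 56 49 53
f 25 51 50
f 51 22 38
f 50 38 21
f 51 38 50
f 22 37 42
f 37 16 39
f 42 39 23
f 37 39 42
f 18 44 30
f 44 24 45
f 30 45 19
f 44 45 30
f 18 30 28
f 30 19 29
f 28 29 17
f 30 29 28
f 18 28 35
f 28 17 34
f 35 34 21
f 28 34 35
f 18 35 40
f 35 21 41
f 40 41 23
f 35 41 40
f 18 40 44
f 40 23 47
f 44 47 24
f 40 47 44
f 19 45 33
f 45 24 46
f 33 46 20
f 45 46 33
f 17 29 53
f 29 19 54
f 53 54 26
f 29 54 53
f 21 34 50
f 34 17 49
f 50 49 25
f 34 49 50
f 23 41 42
f 41 21 38
f 42 38 22
f 41 38 42
f 24 47 43
f 47 23 39
f 43 39 16
f 47 39 43
f 58 57 60
f 58 60 59
f 60 57 61
f 60 61 59
f 61 57 62
f 61 62 59
f 62 57 63
f 62 63 59
f 63 57 64
f 63 64 59
f 64 57 65
f 64 65 59
f 65 57 66
f 65 66 59
f 66 57 58
f 66 58 59
f 68 67 70
f 68 70 69
f 70 67 71
f 70 71 69
f 71 67 72
f 71 72 69
f 72 67 73
f 72 73 69
f 73 67 74
f 73 74 69
f 74 67 75
f 74 75 69
f 75 67 76
f 75 76 69
f 76 67 77
f 76 77 69
f 77 67 78
f 77 78 69
f 78 67 79
f 78 79 69
f 79 67 80
f 79 80 69
f 80 67 81
f 80 81 69
f 81 67 82
f 81 82 69
f 82 67 83
f 82 83 69
f 83 67 84
f 83 84 69
f 84 67 68
f 84 68 69
f 86 85 88
f 86 88 87
f 88 85 89
f 88 89 87
f 89 85 90
f 89 90 87
f 90 85 91
f 90 91 87
f 91 85 92
f 91 92 87
f 92 85 93
f 92 93 87
f 93 85 94
f 93 94 87
f 94 85 95
f 94 95 87
f 95 85 96
f 95 96 87
f 96 85 97
f 96 97 87
f 97 85 98
f 97 98 87
f 98 85 86
f 98 86 87



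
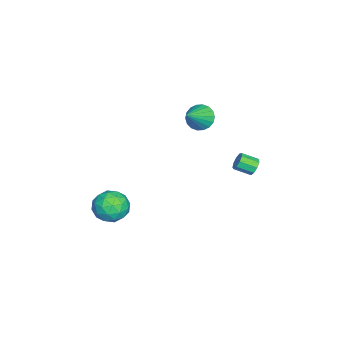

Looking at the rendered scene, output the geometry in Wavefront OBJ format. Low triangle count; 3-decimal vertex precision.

v 3.24 -3.083 -3.149
v 4.369 -2.96 -2.995
v 3.551 -4.5 -4.305
v 4.68 -4.377 -4.151
v 4.023 -4.758 -3.293
v 3.83 -3.882 -2.579
v 4.09 -3.578 -4.721
v 3.897 -2.702 -4.007
v 4.894 -3.266 -3.967
v 4.853 -3.996 -3.084
v 3.067 -3.464 -4.216
v 3.026 -4.194 -3.333
v 3.777 -2.897 -2.971
v 4.143 -4.563 -4.329
v 3.757 -4.786 -3.825
v 4.42 -4.715 -3.734
v 3.46 -3.439 -2.726
v 4.124 -3.367 -2.635
v 3.92 -4.424 -2.81
v 3.796 -4.093 -4.665
v 4.46 -4.021 -4.574
v 3.5 -2.745 -3.566
v 4.163 -2.674 -3.475
v 4 -3.036 -4.49
v 4.749 -3.005 -3.451
v 4.932 -3.838 -4.13
v 4.585 -3.368 -4.466
v 4.472 -2.853 -4.046
v 4.725 -3.434 -2.932
v 4.908 -4.267 -3.611
v 4.521 -4.49 -3.107
v 4.408 -3.976 -2.687
v 5.034 -3.614 -3.503
v 3.012 -3.193 -3.689
v 3.195 -4.026 -4.368
v 3.512 -3.484 -4.613
v 3.399 -2.97 -4.193
v 2.988 -3.622 -3.17
v 3.171 -4.455 -3.849
v 3.448 -4.607 -3.254
v 3.335 -4.092 -2.834
v 2.886 -3.846 -3.797
v 3.021 4.156 0.381
v 3.461 4.052 0.017
v 3.618 3.12 0.475
v 3.179 3.224 0.839
v 3.595 4.234 0.343
v 3.752 3.302 0.801
v 3.46 4.38 0.687
v 3.618 3.448 1.144
v 3.12 4.421 0.887
v 3.278 3.489 1.345
v 2.734 4.338 0.851
v 2.892 3.406 1.309
v 2.482 4.17 0.595
v 2.64 3.238 1.053
v 2.482 3.995 0.239
v 2.64 3.063 0.696
v 2.735 3.895 -0.051
v 2.892 2.964 0.407
v 3.121 3.918 -0.138
v 3.279 2.986 0.319
v 1.916 0.864 3.152
v 2.478 1.198 2.562
v 3.344 0.396 4.248
v 2.401 1.505 2.793
v 2.228 1.685 3.095
v 1.994 1.702 3.408
v 1.744 1.554 3.671
v 1.528 1.269 3.83
v 1.389 0.903 3.856
v 1.354 0.53 3.741
v 1.431 0.223 3.511
v 1.604 0.043 3.209
v 1.838 0.026 2.896
v 2.088 0.174 2.633
v 2.304 0.459 2.474
v 2.443 0.825 2.448
f 1 38 17
f 38 12 41
f 17 41 6
f 38 41 17
f 1 17 13
f 17 6 18
f 13 18 2
f 17 18 13
f 1 13 22
f 13 2 23
f 22 23 8
f 13 23 22
f 1 22 34
f 22 8 37
f 34 37 11
f 22 37 34
f 1 34 38
f 34 11 42
f 38 42 12
f 34 42 38
f 2 18 29
f 18 6 32
f 29 32 10
f 18 32 29
f 6 41 19
f 41 12 40
f 19 40 5
f 41 40 19
f 12 42 39
f 42 11 35
f 39 35 3
f 42 35 39
f 11 37 36
f 37 8 24
f 36 24 7
f 37 24 36
f 8 23 28
f 23 2 25
f 28 25 9
f 23 25 28
f 4 30 16
f 30 10 31
f 16 31 5
f 30 31 16
f 4 16 14
f 16 5 15
f 14 15 3
f 16 15 14
f 4 14 21
f 14 3 20
f 21 20 7
f 14 20 21
f 4 21 26
f 21 7 27
f 26 27 9
f 21 27 26
f 4 26 30
f 26 9 33
f 30 33 10
f 26 33 30
f 5 31 19
f 31 10 32
f 19 32 6
f 31 32 19
f 3 15 39
f 15 5 40
f 39 40 12
f 15 40 39
f 7 20 36
f 20 3 35
f 36 35 11
f 20 35 36
f 9 27 28
f 27 7 24
f 28 24 8
f 27 24 28
f 10 33 29
f 33 9 25
f 29 25 2
f 33 25 29
f 44 43 47
f 44 47 45
f 45 47 48
f 45 48 46
f 47 43 49
f 47 49 48
f 48 49 50
f 48 50 46
f 49 43 51
f 49 51 50
f 50 51 52
f 50 52 46
f 51 43 53
f 51 53 52
f 52 53 54
f 52 54 46
f 53 43 55
f 53 55 54
f 54 55 56
f 54 56 46
f 55 43 57
f 55 57 56
f 56 57 58
f 56 58 46
f 57 43 59
f 57 59 58
f 58 59 60
f 58 60 46
f 59 43 61
f 59 61 60
f 60 61 62
f 60 62 46
f 61 43 44
f 61 44 62
f 62 44 45
f 62 45 46
f 64 63 66
f 64 66 65
f 66 63 67
f 66 67 65
f 67 63 68
f 67 68 65
f 68 63 69
f 68 69 65
f 69 63 70
f 69 70 65
f 70 63 71
f 70 71 65
f 71 63 72
f 71 72 65
f 72 63 73
f 72 73 65
f 73 63 74
f 73 74 65
f 74 63 75
f 74 75 65
f 75 63 76
f 75 76 65
f 76 63 77
f 76 77 65
f 77 63 78
f 77 78 65
f 78 63 64
f 78 64 65



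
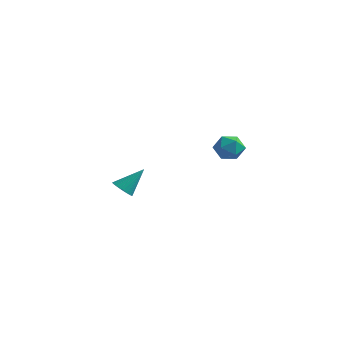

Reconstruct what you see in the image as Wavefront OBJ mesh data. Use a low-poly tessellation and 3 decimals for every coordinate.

v 2.976 -0.182 3.845
v 3.541 0.078 3.473
v 3.519 -1.218 3.947
v 4.084 -0.958 3.575
v 3.945 -0.711 4.243
v 3.61 -0.071 4.18
v 3.45 -1.069 3.24
v 3.115 -0.429 3.177
v 3.835 -0.47 3.099
v 4.141 -0.249 3.718
v 2.919 -0.891 3.702
v 3.225 -0.67 4.321
v -2.51 0.317 -0.656
v -2.001 0.339 -0.954
v -1.93 1.183 0.396
v -2.113 0.521 -1.042
v -2.284 0.671 -1.071
v -2.491 0.768 -1.037
v -2.7 0.796 -0.945
v -2.88 0.751 -0.808
v -3.004 0.64 -0.649
v -3.052 0.48 -0.491
v -3.018 0.296 -0.358
v -2.907 0.114 -0.27
v -2.735 -0.036 -0.241
v -2.529 -0.133 -0.275
v -2.32 -0.161 -0.367
v -2.14 -0.116 -0.503
v -2.016 -0.005 -0.663
v -1.967 0.155 -0.821
f 1 12 6
f 1 6 2
f 1 2 8
f 1 8 11
f 1 11 12
f 2 6 10
f 6 12 5
f 12 11 3
f 11 8 7
f 8 2 9
f 4 10 5
f 4 5 3
f 4 3 7
f 4 7 9
f 4 9 10
f 5 10 6
f 3 5 12
f 7 3 11
f 9 7 8
f 10 9 2
f 14 13 16
f 14 16 15
f 16 13 17
f 16 17 15
f 17 13 18
f 17 18 15
f 18 13 19
f 18 19 15
f 19 13 20
f 19 20 15
f 20 13 21
f 20 21 15
f 21 13 22
f 21 22 15
f 22 13 23
f 22 23 15
f 23 13 24
f 23 24 15
f 24 13 25
f 24 25 15
f 25 13 26
f 25 26 15
f 26 13 27
f 26 27 15
f 27 13 28
f 27 28 15
f 28 13 29
f 28 29 15
f 29 13 30
f 29 30 15
f 30 13 14
f 30 14 15



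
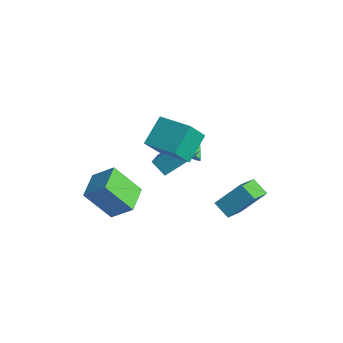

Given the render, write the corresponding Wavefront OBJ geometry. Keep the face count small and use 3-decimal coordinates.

v -1.27 2.778 -2.364
v -1.118 2.519 -1.868
v -1.49 3.622 -1.856
v -0.921 2.609 -1.933
v -0.777 2.725 -2.064
v -0.708 2.849 -2.24
v -0.725 2.962 -2.436
v -0.825 3.047 -2.62
v -0.993 3.091 -2.765
v -1.203 3.088 -2.85
v -1.423 3.037 -2.86
v -1.62 2.946 -2.795
v -1.764 2.83 -2.664
v -1.832 2.706 -2.488
v -1.815 2.593 -2.293
v -1.716 2.508 -2.108
v -1.548 2.464 -1.963
v -1.338 2.468 -1.879
v 3.715 0.724 -2.76
v 2.778 0.671 -2.205
v 3.039 2.288 -3.749
v 2.103 2.235 -3.193
v 4.417 1.845 -1.467
v 3.481 1.792 -0.911
v 3.742 3.409 -2.455
v 2.805 3.356 -1.9
v -1.931 1.075 -1.694
v -1.076 -0.106 -0.988
v -1.136 2.412 -0.421
v -0.28 1.231 0.285
v -1.12 1.249 -2.385
v -0.264 0.068 -1.679
v -0.324 2.586 -1.112
v 0.531 1.405 -0.406
v 1.056 -2.435 3.243
v 0.685 -1.075 4.279
v 1.058 -1.484 1.994
v 0.687 -0.123 3.03
v 2.913 -2.117 3.49
v 2.542 -0.756 4.526
v 2.915 -1.165 2.241
v 2.544 0.195 3.277
v 0.065 -3.783 -2.444
v -0.976 -4.676 -0.841
v -0.827 -2.441 -2.275
v -1.868 -3.335 -0.672
v 1.088 -3.225 -1.468
v 0.047 -4.119 0.135
v 0.196 -1.884 -1.299
v -0.845 -2.777 0.304
f 2 1 4
f 2 4 3
f 4 1 5
f 4 5 3
f 5 1 6
f 5 6 3
f 6 1 7
f 6 7 3
f 7 1 8
f 7 8 3
f 8 1 9
f 8 9 3
f 9 1 10
f 9 10 3
f 10 1 11
f 10 11 3
f 11 1 12
f 11 12 3
f 12 1 13
f 12 13 3
f 13 1 14
f 13 14 3
f 14 1 15
f 14 15 3
f 15 1 16
f 15 16 3
f 16 1 17
f 16 17 3
f 17 1 18
f 17 18 3
f 18 1 2
f 18 2 3
f 20 22 19
f 23 20 19
f 19 22 21
f 21 23 19
f 20 26 22
f 24 20 23
f 24 26 20
f 22 26 21
f 25 23 21
f 21 26 25
f 25 24 23
f 26 24 25
f 28 30 27
f 31 28 27
f 27 30 29
f 29 31 27
f 28 34 30
f 32 28 31
f 32 34 28
f 30 34 29
f 33 31 29
f 29 34 33
f 33 32 31
f 34 32 33
f 36 38 35
f 39 36 35
f 35 38 37
f 37 39 35
f 36 42 38
f 40 36 39
f 40 42 36
f 38 42 37
f 41 39 37
f 37 42 41
f 41 40 39
f 42 40 41
f 44 46 43
f 47 44 43
f 43 46 45
f 45 47 43
f 44 50 46
f 48 44 47
f 48 50 44
f 46 50 45
f 49 47 45
f 45 50 49
f 49 48 47
f 50 48 49



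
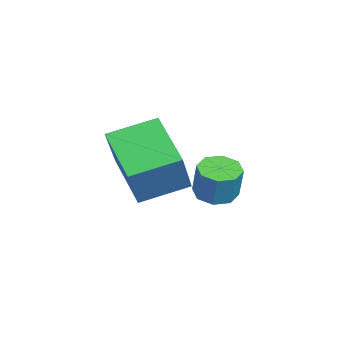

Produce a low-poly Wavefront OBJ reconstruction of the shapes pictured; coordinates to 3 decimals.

v -0.347 -0.464 -2.57
v 0.126 -0.072 -2.75
v 0.439 0.036 -1.69
v -0.033 -0.356 -1.51
v -0.29 0.168 -2.651
v 0.024 0.276 -1.592
v -0.739 0.038 -2.505
v -0.425 0.146 -1.445
v -0.958 -0.387 -2.396
v -0.644 -0.279 -1.337
v -0.819 -0.856 -2.39
v -0.506 -0.748 -1.33
v -0.404 -1.096 -2.488
v -0.09 -0.988 -1.429
v 0.045 -0.966 -2.635
v 0.359 -0.858 -1.575
v 0.264 -0.541 -2.743
v 0.578 -0.433 -1.684
v 1.123 -3.113 -0.62
v 1.858 -3.342 0.703
v 0.783 -1.758 -0.196
v 1.517 -1.987 1.127
v 2.663 -2.493 -1.367
v 3.397 -2.722 -0.044
v 2.322 -1.138 -0.943
v 3.057 -1.367 0.38
f 2 1 5
f 2 5 3
f 3 5 6
f 3 6 4
f 5 1 7
f 5 7 6
f 6 7 8
f 6 8 4
f 7 1 9
f 7 9 8
f 8 9 10
f 8 10 4
f 9 1 11
f 9 11 10
f 10 11 12
f 10 12 4
f 11 1 13
f 11 13 12
f 12 13 14
f 12 14 4
f 13 1 15
f 13 15 14
f 14 15 16
f 14 16 4
f 15 1 17
f 15 17 16
f 16 17 18
f 16 18 4
f 17 1 2
f 17 2 18
f 18 2 3
f 18 3 4
f 20 22 19
f 23 20 19
f 19 22 21
f 21 23 19
f 20 26 22
f 24 20 23
f 24 26 20
f 22 26 21
f 25 23 21
f 21 26 25
f 25 24 23
f 26 24 25



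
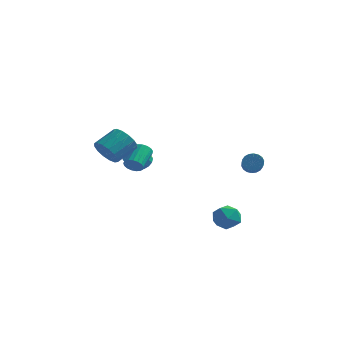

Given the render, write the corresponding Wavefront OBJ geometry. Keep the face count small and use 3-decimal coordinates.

v 3.573 -1.165 -1.566
v 4.28 -1 -2.174
v 3.26 -2.48 -2.286
v 3.967 -2.315 -2.894
v 4.158 -2.515 -1.989
v 4.352 -1.703 -1.544
v 3.188 -1.777 -2.916
v 3.382 -0.965 -2.471
v 4.041 -1.379 -3.008
v 4.641 -1.835 -2.436
v 2.899 -1.645 -2.024
v 3.499 -2.101 -1.452
v -2.536 -0.346 0.31
v -2.153 -0.576 0.726
v -2.202 0.797 1.527
v -2.584 1.026 1.11
v -1.977 -0.454 0.528
v -2.025 0.919 1.329
v -1.928 -0.308 0.28
v -1.976 1.065 1.081
v -2.018 -0.17 0.039
v -2.067 1.203 0.84
v -2.227 -0.073 -0.14
v -2.276 1.3 0.66
v -2.507 -0.039 -0.216
v -2.556 1.334 0.584
v -2.794 -0.075 -0.172
v -2.842 1.298 0.629
v -3.021 -0.173 -0.017
v -3.069 1.2 0.783
v -3.137 -0.311 0.213
v -3.185 1.062 1.013
v -3.115 -0.457 0.464
v -3.164 0.916 1.265
v -2.961 -0.578 0.681
v -3.009 0.795 1.481
v -2.709 -0.646 0.812
v -2.758 0.727 1.613
v -2.418 -0.645 0.829
v -2.466 0.728 1.629
v -2.694 -3.503 2.297
v -1.927 -4.01 2.436
v -1.299 -2.844 3.222
v -2.066 -2.337 3.083
v -1.847 -3.774 2.023
v -1.22 -2.609 2.81
v -1.995 -3.466 1.684
v -1.367 -2.3 2.471
v -2.33 -3.168 1.509
v -1.702 -2.002 2.296
v -2.762 -2.959 1.545
v -2.134 -1.793 2.332
v -3.176 -2.896 1.783
v -2.548 -1.731 2.569
v -3.461 -2.996 2.158
v -2.833 -1.83 2.944
v -3.54 -3.231 2.57
v -2.913 -2.066 3.357
v -3.393 -3.54 2.909
v -2.765 -2.374 3.696
v -3.058 -3.838 3.084
v -2.43 -2.672 3.871
v -2.626 -4.047 3.048
v -1.998 -2.881 3.835
v -2.212 -4.109 2.811
v -1.584 -2.944 3.597
v -3.85 3.645 -0.846
v -3.408 3.956 -0.37
v -3.669 3.206 0.362
v -4.11 2.895 -0.114
v -3.71 4.113 -0.317
v -3.971 3.363 0.415
v -4.045 4.163 -0.385
v -4.305 3.413 0.347
v -4.334 4.094 -0.559
v -4.594 3.344 0.173
v -4.513 3.922 -0.798
v -4.773 3.172 -0.066
v -4.539 3.687 -1.049
v -4.8 2.937 -0.316
v -4.408 3.442 -1.253
v -4.669 2.692 -0.52
v -4.149 3.244 -1.364
v -4.409 2.494 -0.631
v -3.821 3.137 -1.356
v -4.082 2.387 -0.624
v -3.5 3.147 -1.231
v -3.76 2.397 -0.499
v -3.259 3.271 -1.019
v -3.519 2.521 -0.286
v -3.153 3.481 -0.766
v -3.414 2.731 -0.034
v -3.207 3.728 -0.532
v -3.467 2.978 0.2
v 3.01 3.905 -0.191
v 3.204 4.235 0.309
v 3.965 2.426 1.21
v 3.77 2.095 0.711
v 2.943 4.162 0.381
v 3.704 2.352 1.282
v 2.696 4.037 0.339
v 3.457 2.227 1.241
v 2.51 3.886 0.193
v 3.271 2.076 1.094
v 2.424 3.739 -0.029
v 3.184 1.929 0.872
v 2.453 3.624 -0.284
v 3.214 1.815 0.618
v 2.593 3.566 -0.52
v 3.354 1.756 0.382
v 2.815 3.574 -0.69
v 3.576 1.765 0.211
v 3.076 3.648 -0.762
v 3.837 1.838 0.139
v 3.323 3.773 -0.721
v 4.084 1.963 0.181
v 3.509 3.924 -0.574
v 4.27 2.114 0.327
v 3.596 4.071 -0.352
v 4.356 2.261 0.549
v 3.566 4.185 -0.098
v 4.327 2.376 0.804
v 3.426 4.244 0.138
v 4.187 2.434 1.04
f 1 12 6
f 1 6 2
f 1 2 8
f 1 8 11
f 1 11 12
f 2 6 10
f 6 12 5
f 12 11 3
f 11 8 7
f 8 2 9
f 4 10 5
f 4 5 3
f 4 3 7
f 4 7 9
f 4 9 10
f 5 10 6
f 3 5 12
f 7 3 11
f 9 7 8
f 10 9 2
f 14 13 17
f 14 17 15
f 15 17 18
f 15 18 16
f 17 13 19
f 17 19 18
f 18 19 20
f 18 20 16
f 19 13 21
f 19 21 20
f 20 21 22
f 20 22 16
f 21 13 23
f 21 23 22
f 22 23 24
f 22 24 16
f 23 13 25
f 23 25 24
f 24 25 26
f 24 26 16
f 25 13 27
f 25 27 26
f 26 27 28
f 26 28 16
f 27 13 29
f 27 29 28
f 28 29 30
f 28 30 16
f 29 13 31
f 29 31 30
f 30 31 32
f 30 32 16
f 31 13 33
f 31 33 32
f 32 33 34
f 32 34 16
f 33 13 35
f 33 35 34
f 34 35 36
f 34 36 16
f 35 13 37
f 35 37 36
f 36 37 38
f 36 38 16
f 37 13 39
f 37 39 38
f 38 39 40
f 38 40 16
f 39 13 14
f 39 14 40
f 40 14 15
f 40 15 16
f 42 41 45
f 42 45 43
f 43 45 46
f 43 46 44
f 45 41 47
f 45 47 46
f 46 47 48
f 46 48 44
f 47 41 49
f 47 49 48
f 48 49 50
f 48 50 44
f 49 41 51
f 49 51 50
f 50 51 52
f 50 52 44
f 51 41 53
f 51 53 52
f 52 53 54
f 52 54 44
f 53 41 55
f 53 55 54
f 54 55 56
f 54 56 44
f 55 41 57
f 55 57 56
f 56 57 58
f 56 58 44
f 57 41 59
f 57 59 58
f 58 59 60
f 58 60 44
f 59 41 61
f 59 61 60
f 60 61 62
f 60 62 44
f 61 41 63
f 61 63 62
f 62 63 64
f 62 64 44
f 63 41 65
f 63 65 64
f 64 65 66
f 64 66 44
f 65 41 42
f 65 42 66
f 66 42 43
f 66 43 44
f 68 67 71
f 68 71 69
f 69 71 72
f 69 72 70
f 71 67 73
f 71 73 72
f 72 73 74
f 72 74 70
f 73 67 75
f 73 75 74
f 74 75 76
f 74 76 70
f 75 67 77
f 75 77 76
f 76 77 78
f 76 78 70
f 77 67 79
f 77 79 78
f 78 79 80
f 78 80 70
f 79 67 81
f 79 81 80
f 80 81 82
f 80 82 70
f 81 67 83
f 81 83 82
f 82 83 84
f 82 84 70
f 83 67 85
f 83 85 84
f 84 85 86
f 84 86 70
f 85 67 87
f 85 87 86
f 86 87 88
f 86 88 70
f 87 67 89
f 87 89 88
f 88 89 90
f 88 90 70
f 89 67 91
f 89 91 90
f 90 91 92
f 90 92 70
f 91 67 93
f 91 93 92
f 92 93 94
f 92 94 70
f 93 67 68
f 93 68 94
f 94 68 69
f 94 69 70
f 96 95 99
f 96 99 97
f 97 99 100
f 97 100 98
f 99 95 101
f 99 101 100
f 100 101 102
f 100 102 98
f 101 95 103
f 101 103 102
f 102 103 104
f 102 104 98
f 103 95 105
f 103 105 104
f 104 105 106
f 104 106 98
f 105 95 107
f 105 107 106
f 106 107 108
f 106 108 98
f 107 95 109
f 107 109 108
f 108 109 110
f 108 110 98
f 109 95 111
f 109 111 110
f 110 111 112
f 110 112 98
f 111 95 113
f 111 113 112
f 112 113 114
f 112 114 98
f 113 95 115
f 113 115 114
f 114 115 116
f 114 116 98
f 115 95 117
f 115 117 116
f 116 117 118
f 116 118 98
f 117 95 119
f 117 119 118
f 118 119 120
f 118 120 98
f 119 95 121
f 119 121 120
f 120 121 122
f 120 122 98
f 121 95 123
f 121 123 122
f 122 123 124
f 122 124 98
f 123 95 96
f 123 96 124
f 124 96 97
f 124 97 98



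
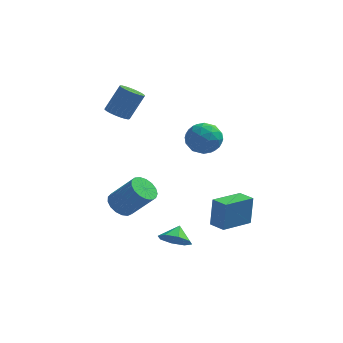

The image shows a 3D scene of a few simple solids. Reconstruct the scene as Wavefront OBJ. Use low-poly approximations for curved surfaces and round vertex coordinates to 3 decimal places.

v 3.2 -4.239 -1.575
v 3.279 -3.967 0.192
v 2.394 -3.602 -1.638
v 2.473 -3.33 0.13
v 4.447 -2.69 -1.87
v 4.526 -2.418 -0.102
v 3.641 -2.053 -1.932
v 3.72 -1.781 -0.165
v -3.968 2.831 2.763
v -3.577 3.387 2.341
v -2.821 4.065 3.936
v -3.212 3.509 4.357
v -3.863 3.542 2.411
v -3.107 4.22 4.006
v -4.167 3.574 2.542
v -3.412 4.251 4.136
v -4.437 3.477 2.711
v -3.682 4.155 4.305
v -4.625 3.269 2.888
v -3.87 3.946 4.483
v -4.7 2.985 3.045
v -3.945 3.662 4.639
v -4.649 2.674 3.152
v -3.893 3.352 4.747
v -4.479 2.391 3.192
v -3.724 3.068 4.787
v -4.221 2.184 3.158
v -3.466 2.861 4.753
v -3.919 2.088 3.056
v -3.164 2.766 4.65
v -3.626 2.122 2.902
v -2.871 2.799 4.497
v -3.392 2.277 2.725
v -2.636 2.955 4.32
v -3.257 2.529 2.554
v -2.502 3.207 4.149
v -3.245 2.833 2.42
v -2.49 3.511 4.014
v -3.358 3.137 2.344
v -2.603 3.814 3.939
v -2.988 -1.155 -2.186
v -2.323 -1.298 -2.79
v -0.926 -1.527 -1.198
v -1.592 -1.385 -0.594
v -2.319 -0.866 -2.731
v -0.923 -1.096 -1.139
v -2.469 -0.501 -2.547
v -1.073 -0.73 -0.955
v -2.738 -0.286 -2.28
v -1.341 -0.515 -0.688
v -3.064 -0.269 -1.992
v -1.667 -0.499 -0.4
v -3.372 -0.456 -1.748
v -1.976 -0.686 -0.156
v -3.593 -0.803 -1.605
v -2.197 -1.032 -0.013
v -3.675 -1.231 -1.594
v -2.279 -1.46 -0.002
v -3.6 -1.641 -1.719
v -2.204 -1.87 -0.127
v -3.385 -1.94 -1.951
v -1.988 -2.169 -0.359
v -3.078 -2.059 -2.237
v -1.682 -2.289 -0.645
v -2.751 -1.972 -2.511
v -1.355 -2.201 -0.919
v -2.479 -1.697 -2.711
v -1.082 -1.926 -1.119
v 0.469 -3.507 -3.18
v 1.383 -3.395 -3.484
v 0.591 -2.713 -2.52
v 0.901 -2.993 -3.88
v 0.165 -2.891 -3.865
v -0.392 -3.151 -3.449
v -0.445 -3.619 -2.876
v 0.037 -4.022 -2.48
v 0.772 -4.123 -2.495
v 1.33 -3.863 -2.911
v 1.183 0.036 3.019
v 2.09 0.023 3.666
v 1.09 -1.763 3.114
v 1.997 -1.776 3.761
v 1.04 -1.36 4.152
v 1.098 -0.248 4.093
v 2.082 -1.492 2.687
v 2.14 -0.38 2.628
v 2.646 -0.921 3.46
v 2.002 -0.84 4.366
v 1.178 -0.9 2.414
v 0.534 -0.819 3.32
v 1.645 0.187 3.334
v 1.535 -1.927 3.446
v 0.973 -1.683 3.676
v 1.506 -1.69 4.056
v 1.061 0.028 3.585
v 1.595 0.02 3.965
v 0.977 -0.793 4.252
v 1.585 -1.76 2.815
v 2.119 -1.768 3.195
v 1.674 -0.05 2.724
v 2.207 -0.057 3.104
v 2.203 -0.947 2.528
v 2.505 -0.375 3.593
v 2.45 -1.432 3.649
v 2.5 -1.265 3.018
v 2.534 -0.612 2.983
v 2.126 -0.327 4.126
v 2.072 -1.384 4.182
v 1.509 -1.14 4.412
v 1.543 -0.487 4.377
v 2.453 -0.882 4.005
v 1.108 -0.356 2.598
v 1.054 -1.413 2.654
v 1.637 -1.253 2.403
v 1.671 -0.6 2.368
v 0.73 -0.308 3.131
v 0.675 -1.365 3.187
v 0.646 -1.128 3.797
v 0.68 -0.475 3.762
v 0.727 -0.858 2.775
f 2 4 1
f 5 2 1
f 1 4 3
f 3 5 1
f 2 8 4
f 6 2 5
f 6 8 2
f 4 8 3
f 7 5 3
f 3 8 7
f 7 6 5
f 8 6 7
f 10 9 13
f 10 13 11
f 11 13 14
f 11 14 12
f 13 9 15
f 13 15 14
f 14 15 16
f 14 16 12
f 15 9 17
f 15 17 16
f 16 17 18
f 16 18 12
f 17 9 19
f 17 19 18
f 18 19 20
f 18 20 12
f 19 9 21
f 19 21 20
f 20 21 22
f 20 22 12
f 21 9 23
f 21 23 22
f 22 23 24
f 22 24 12
f 23 9 25
f 23 25 24
f 24 25 26
f 24 26 12
f 25 9 27
f 25 27 26
f 26 27 28
f 26 28 12
f 27 9 29
f 27 29 28
f 28 29 30
f 28 30 12
f 29 9 31
f 29 31 30
f 30 31 32
f 30 32 12
f 31 9 33
f 31 33 32
f 32 33 34
f 32 34 12
f 33 9 35
f 33 35 34
f 34 35 36
f 34 36 12
f 35 9 37
f 35 37 36
f 36 37 38
f 36 38 12
f 37 9 39
f 37 39 38
f 38 39 40
f 38 40 12
f 39 9 10
f 39 10 40
f 40 10 11
f 40 11 12
f 42 41 45
f 42 45 43
f 43 45 46
f 43 46 44
f 45 41 47
f 45 47 46
f 46 47 48
f 46 48 44
f 47 41 49
f 47 49 48
f 48 49 50
f 48 50 44
f 49 41 51
f 49 51 50
f 50 51 52
f 50 52 44
f 51 41 53
f 51 53 52
f 52 53 54
f 52 54 44
f 53 41 55
f 53 55 54
f 54 55 56
f 54 56 44
f 55 41 57
f 55 57 56
f 56 57 58
f 56 58 44
f 57 41 59
f 57 59 58
f 58 59 60
f 58 60 44
f 59 41 61
f 59 61 60
f 60 61 62
f 60 62 44
f 61 41 63
f 61 63 62
f 62 63 64
f 62 64 44
f 63 41 65
f 63 65 64
f 64 65 66
f 64 66 44
f 65 41 67
f 65 67 66
f 66 67 68
f 66 68 44
f 67 41 42
f 67 42 68
f 68 42 43
f 68 43 44
f 70 69 72
f 70 72 71
f 72 69 73
f 72 73 71
f 73 69 74
f 73 74 71
f 74 69 75
f 74 75 71
f 75 69 76
f 75 76 71
f 76 69 77
f 76 77 71
f 77 69 78
f 77 78 71
f 78 69 70
f 78 70 71
f 79 116 95
f 116 90 119
f 95 119 84
f 116 119 95
f 79 95 91
f 95 84 96
f 91 96 80
f 95 96 91
f 79 91 100
f 91 80 101
f 100 101 86
f 91 101 100
f 79 100 112
f 100 86 115
f 112 115 89
f 100 115 112
f 79 112 116
f 112 89 120
f 116 120 90
f 112 120 116
f 80 96 107
f 96 84 110
f 107 110 88
f 96 110 107
f 84 119 97
f 119 90 118
f 97 118 83
f 119 118 97
f 90 120 117
f 120 89 113
f 117 113 81
f 120 113 117
f 89 115 114
f 115 86 102
f 114 102 85
f 115 102 114
f 86 101 106
f 101 80 103
f 106 103 87
f 101 103 106
f 82 108 94
f 108 88 109
f 94 109 83
f 108 109 94
f 82 94 92
f 94 83 93
f 92 93 81
f 94 93 92
f 82 92 99
f 92 81 98
f 99 98 85
f 92 98 99
f 82 99 104
f 99 85 105
f 104 105 87
f 99 105 104
f 82 104 108
f 104 87 111
f 108 111 88
f 104 111 108
f 83 109 97
f 109 88 110
f 97 110 84
f 109 110 97
f 81 93 117
f 93 83 118
f 117 118 90
f 93 118 117
f 85 98 114
f 98 81 113
f 114 113 89
f 98 113 114
f 87 105 106
f 105 85 102
f 106 102 86
f 105 102 106
f 88 111 107
f 111 87 103
f 107 103 80
f 111 103 107



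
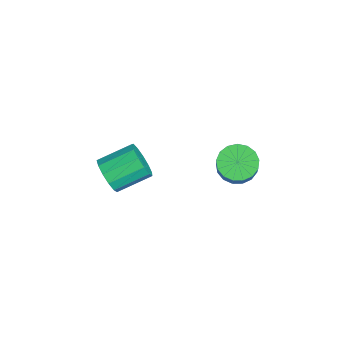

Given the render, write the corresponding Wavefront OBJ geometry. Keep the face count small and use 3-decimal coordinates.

v -0.968 -1.646 -2.436
v -0.31 -1.265 -3.006
v -0.614 0.326 -2.294
v -1.272 -0.054 -1.724
v -0.774 -1.235 -3.271
v -1.078 0.356 -2.558
v -1.3 -1.336 -3.271
v -1.604 0.256 -2.558
v -1.72 -1.535 -3.006
v -2.024 0.057 -2.293
v -1.902 -1.769 -2.56
v -2.206 -0.177 -1.848
v -1.787 -1.964 -2.075
v -2.091 -0.372 -1.363
v -1.412 -2.058 -1.704
v -1.716 -0.466 -0.992
v -0.896 -2.021 -1.566
v -1.2 -0.43 -0.854
v -0.403 -1.865 -1.705
v -0.707 -0.274 -0.992
v -0.09 -1.64 -2.075
v -0.393 -0.048 -1.363
v -0.055 -1.416 -2.56
v -0.358 0.175 -1.848
v 2.975 3.548 1.943
v 3.561 4.076 1.553
v 4.611 3.941 2.947
v 4.025 3.412 3.337
v 3.312 4.341 1.766
v 4.362 4.206 3.16
v 2.986 4.424 2.02
v 4.036 4.289 3.413
v 2.658 4.307 2.256
v 3.708 4.171 3.649
v 2.402 4.015 2.42
v 3.452 3.88 3.814
v 2.278 3.616 2.475
v 3.327 3.481 3.869
v 2.313 3.202 2.408
v 3.363 3.067 3.802
v 2.5 2.867 2.235
v 3.55 2.732 3.629
v 2.796 2.688 1.995
v 3.845 2.552 3.389
v 3.133 2.705 1.743
v 4.182 2.57 3.136
v 3.434 2.916 1.537
v 4.483 2.781 2.93
v 3.63 3.271 1.424
v 4.679 3.136 2.817
v 3.675 3.69 1.43
v 4.725 3.555 2.823
f 2 1 5
f 2 5 3
f 3 5 6
f 3 6 4
f 5 1 7
f 5 7 6
f 6 7 8
f 6 8 4
f 7 1 9
f 7 9 8
f 8 9 10
f 8 10 4
f 9 1 11
f 9 11 10
f 10 11 12
f 10 12 4
f 11 1 13
f 11 13 12
f 12 13 14
f 12 14 4
f 13 1 15
f 13 15 14
f 14 15 16
f 14 16 4
f 15 1 17
f 15 17 16
f 16 17 18
f 16 18 4
f 17 1 19
f 17 19 18
f 18 19 20
f 18 20 4
f 19 1 21
f 19 21 20
f 20 21 22
f 20 22 4
f 21 1 23
f 21 23 22
f 22 23 24
f 22 24 4
f 23 1 2
f 23 2 24
f 24 2 3
f 24 3 4
f 26 25 29
f 26 29 27
f 27 29 30
f 27 30 28
f 29 25 31
f 29 31 30
f 30 31 32
f 30 32 28
f 31 25 33
f 31 33 32
f 32 33 34
f 32 34 28
f 33 25 35
f 33 35 34
f 34 35 36
f 34 36 28
f 35 25 37
f 35 37 36
f 36 37 38
f 36 38 28
f 37 25 39
f 37 39 38
f 38 39 40
f 38 40 28
f 39 25 41
f 39 41 40
f 40 41 42
f 40 42 28
f 41 25 43
f 41 43 42
f 42 43 44
f 42 44 28
f 43 25 45
f 43 45 44
f 44 45 46
f 44 46 28
f 45 25 47
f 45 47 46
f 46 47 48
f 46 48 28
f 47 25 49
f 47 49 48
f 48 49 50
f 48 50 28
f 49 25 51
f 49 51 50
f 50 51 52
f 50 52 28
f 51 25 26
f 51 26 52
f 52 26 27
f 52 27 28



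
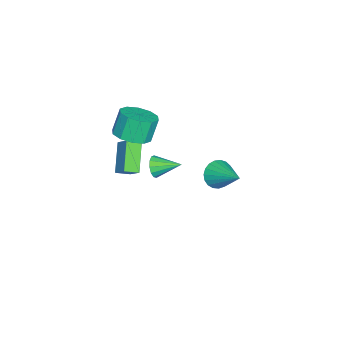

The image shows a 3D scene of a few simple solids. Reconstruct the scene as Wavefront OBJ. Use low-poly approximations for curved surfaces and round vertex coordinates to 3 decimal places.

v -2.074 -2.929 1.083
v -1.466 -2.127 1.154
v -1.957 -1.868 2.429
v -2.566 -2.671 2.357
v -2.007 -1.937 0.907
v -2.498 -1.678 2.182
v -2.574 -2.126 0.727
v -3.065 -1.868 2.002
v -2.95 -2.623 0.683
v -3.441 -2.364 1.957
v -2.992 -3.236 0.792
v -3.483 -2.977 2.066
v -2.683 -3.732 1.011
v -3.174 -3.473 2.286
v -2.142 -3.922 1.258
v -2.633 -3.663 2.533
v -1.575 -3.732 1.438
v -2.066 -3.474 2.713
v -1.199 -3.236 1.483
v -1.69 -2.977 2.757
v -1.157 -2.623 1.374
v -1.648 -2.364 2.648
v 2.69 2.562 3.513
v 3.089 2.698 2.856
v 3.65 3.778 4.347
v 2.844 2.908 2.831
v 2.572 3.059 2.923
v 2.321 3.124 3.118
v 2.133 3.092 3.381
v 2.042 2.968 3.666
v 2.063 2.774 3.925
v 2.192 2.543 4.113
v 2.408 2.315 4.196
v 2.672 2.13 4.162
v 2.939 2.02 4.015
v 3.164 2.003 3.782
v 3.306 2.083 3.501
v 3.342 2.246 3.223
v 3.265 2.463 2.995
v -2.945 -3.292 -2.795
v -4.308 -3.546 -1.585
v -2.422 -2.665 -2.073
v -3.785 -2.919 -0.864
v -2.555 -3.961 -2.496
v -3.918 -4.215 -1.287
v -2.032 -3.334 -1.775
v -3.395 -3.588 -0.565
v 0.253 -1.116 1.097
v 0.579 -0.935 0.576
v 0.207 0.196 1.523
v 0.229 -0.919 0.488
v -0.112 -0.965 0.594
v -0.338 -1.059 0.859
v -0.376 -1.172 1.199
v -0.214 -1.266 1.507
v 0.096 -1.313 1.685
v 0.457 -1.297 1.676
v 0.752 -1.224 1.483
v 0.89 -1.116 1.167
v 0.825 -1.008 0.829
f 2 1 5
f 2 5 3
f 3 5 6
f 3 6 4
f 5 1 7
f 5 7 6
f 6 7 8
f 6 8 4
f 7 1 9
f 7 9 8
f 8 9 10
f 8 10 4
f 9 1 11
f 9 11 10
f 10 11 12
f 10 12 4
f 11 1 13
f 11 13 12
f 12 13 14
f 12 14 4
f 13 1 15
f 13 15 14
f 14 15 16
f 14 16 4
f 15 1 17
f 15 17 16
f 16 17 18
f 16 18 4
f 17 1 19
f 17 19 18
f 18 19 20
f 18 20 4
f 19 1 21
f 19 21 20
f 20 21 22
f 20 22 4
f 21 1 2
f 21 2 22
f 22 2 3
f 22 3 4
f 24 23 26
f 24 26 25
f 26 23 27
f 26 27 25
f 27 23 28
f 27 28 25
f 28 23 29
f 28 29 25
f 29 23 30
f 29 30 25
f 30 23 31
f 30 31 25
f 31 23 32
f 31 32 25
f 32 23 33
f 32 33 25
f 33 23 34
f 33 34 25
f 34 23 35
f 34 35 25
f 35 23 36
f 35 36 25
f 36 23 37
f 36 37 25
f 37 23 38
f 37 38 25
f 38 23 39
f 38 39 25
f 39 23 24
f 39 24 25
f 41 43 40
f 44 41 40
f 40 43 42
f 42 44 40
f 41 47 43
f 45 41 44
f 45 47 41
f 43 47 42
f 46 44 42
f 42 47 46
f 46 45 44
f 47 45 46
f 49 48 51
f 49 51 50
f 51 48 52
f 51 52 50
f 52 48 53
f 52 53 50
f 53 48 54
f 53 54 50
f 54 48 55
f 54 55 50
f 55 48 56
f 55 56 50
f 56 48 57
f 56 57 50
f 57 48 58
f 57 58 50
f 58 48 59
f 58 59 50
f 59 48 60
f 59 60 50
f 60 48 49
f 60 49 50



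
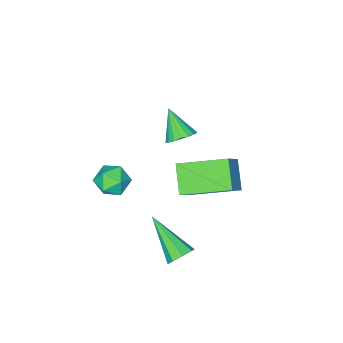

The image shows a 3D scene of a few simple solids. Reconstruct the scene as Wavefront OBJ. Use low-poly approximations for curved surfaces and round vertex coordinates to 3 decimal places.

v -3.385 -2.019 -1.21
v -3.045 -1.68 -0.803
v -3.615 -2.941 -0.25
v -3.304 -1.578 -0.767
v -3.579 -1.564 -0.82
v -3.816 -1.641 -0.949
v -3.967 -1.792 -1.131
v -4.003 -1.988 -1.328
v -3.917 -2.191 -1.501
v -3.725 -2.359 -1.617
v -3.466 -2.46 -1.652
v -3.191 -2.474 -1.6
v -2.954 -2.398 -1.47
v -2.803 -2.247 -1.289
v -2.767 -2.051 -1.092
v -2.854 -1.848 -0.919
v 1.169 2.667 -1.227
v 1.35 2.936 -0.795
v 1.051 1.113 -0.213
v 0.938 2.946 -0.827
v 0.661 2.793 -1.093
v 0.682 2.566 -1.438
v 0.988 2.399 -1.66
v 1.4 2.388 -1.628
v 1.677 2.541 -1.361
v 1.656 2.768 -1.017
v 0.452 -0.536 0.189
v 1.047 -0.449 0.577
v 0.853 -1.551 -0.197
v 1.448 -1.464 0.191
v 0.822 -1.582 0.517
v 0.575 -0.955 0.755
v 1.325 -1.045 -0.375
v 1.078 -0.418 -0.137
v 1.586 -0.763 0.228
v 1.276 -1.096 0.779
v 0.624 -0.904 -0.399
v 0.314 -1.237 0.152
v -1.238 0.417 0.604
v -0.439 0.734 1.47
v -2.371 1.819 1.137
v -1.572 2.136 2.002
v -0.668 1.184 -0.202
v 0.131 1.501 0.663
v -1.801 2.586 0.33
v -1.002 2.903 1.196
f 2 1 4
f 2 4 3
f 4 1 5
f 4 5 3
f 5 1 6
f 5 6 3
f 6 1 7
f 6 7 3
f 7 1 8
f 7 8 3
f 8 1 9
f 8 9 3
f 9 1 10
f 9 10 3
f 10 1 11
f 10 11 3
f 11 1 12
f 11 12 3
f 12 1 13
f 12 13 3
f 13 1 14
f 13 14 3
f 14 1 15
f 14 15 3
f 15 1 16
f 15 16 3
f 16 1 2
f 16 2 3
f 18 17 20
f 18 20 19
f 20 17 21
f 20 21 19
f 21 17 22
f 21 22 19
f 22 17 23
f 22 23 19
f 23 17 24
f 23 24 19
f 24 17 25
f 24 25 19
f 25 17 26
f 25 26 19
f 26 17 18
f 26 18 19
f 27 38 32
f 27 32 28
f 27 28 34
f 27 34 37
f 27 37 38
f 28 32 36
f 32 38 31
f 38 37 29
f 37 34 33
f 34 28 35
f 30 36 31
f 30 31 29
f 30 29 33
f 30 33 35
f 30 35 36
f 31 36 32
f 29 31 38
f 33 29 37
f 35 33 34
f 36 35 28
f 40 42 39
f 43 40 39
f 39 42 41
f 41 43 39
f 40 46 42
f 44 40 43
f 44 46 40
f 42 46 41
f 45 43 41
f 41 46 45
f 45 44 43
f 46 44 45

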